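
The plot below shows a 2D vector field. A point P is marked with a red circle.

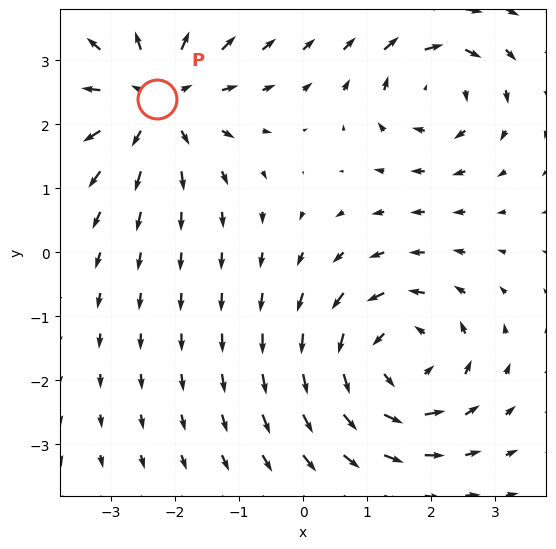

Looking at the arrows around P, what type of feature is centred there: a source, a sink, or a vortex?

source

At P (-2.3, 2.4) the arrows spread outward. Divergence about +5, curl ≈0 — positive divergence with near-zero curl is a source.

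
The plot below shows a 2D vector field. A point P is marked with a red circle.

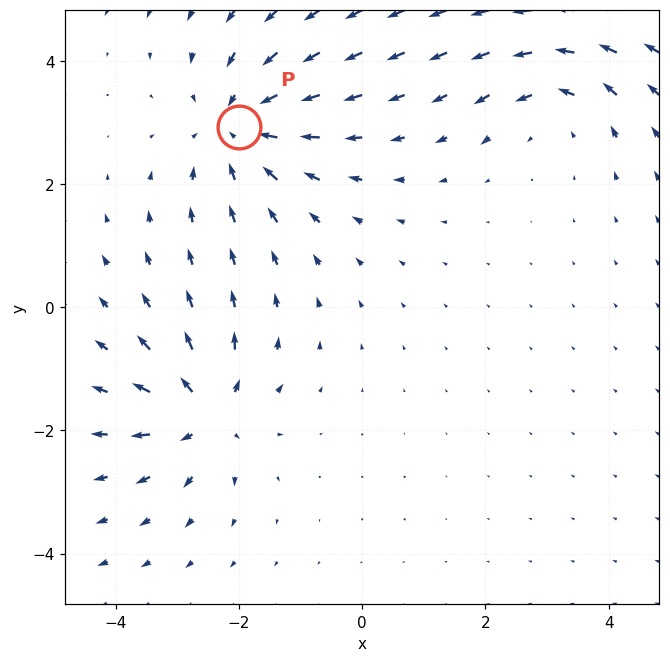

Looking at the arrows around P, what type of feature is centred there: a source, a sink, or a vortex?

sink

At P (-2.0, 2.9) the arrows converge inward. Divergence about -3, curl ≈0 — negative divergence with near-zero curl is a sink.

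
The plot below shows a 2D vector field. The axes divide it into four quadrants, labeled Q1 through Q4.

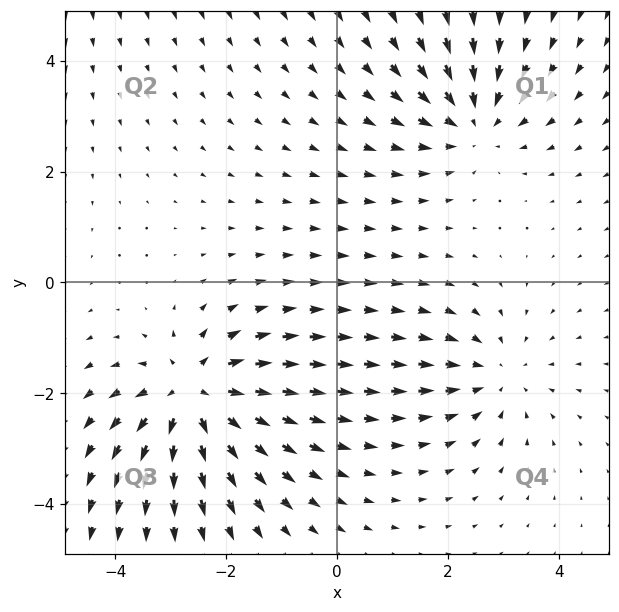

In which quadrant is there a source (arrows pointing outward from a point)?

Q3

The source sits at approximately (-2.6, -2.0), which lies in quadrant Q3. The divergence there is about +6, positive as expected for a source.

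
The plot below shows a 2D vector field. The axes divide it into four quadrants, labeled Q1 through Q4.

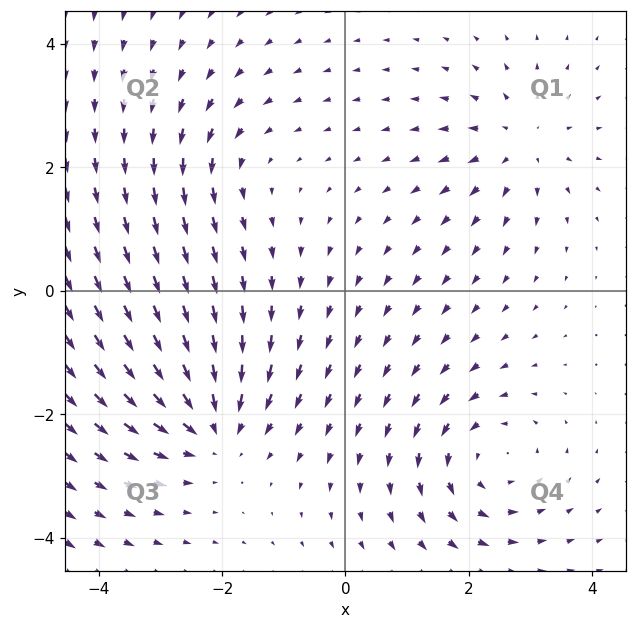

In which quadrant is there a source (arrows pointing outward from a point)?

The source sits at approximately (2.8, 2.4), which lies in quadrant Q1. The divergence there is about +4, positive as expected for a source.

Q1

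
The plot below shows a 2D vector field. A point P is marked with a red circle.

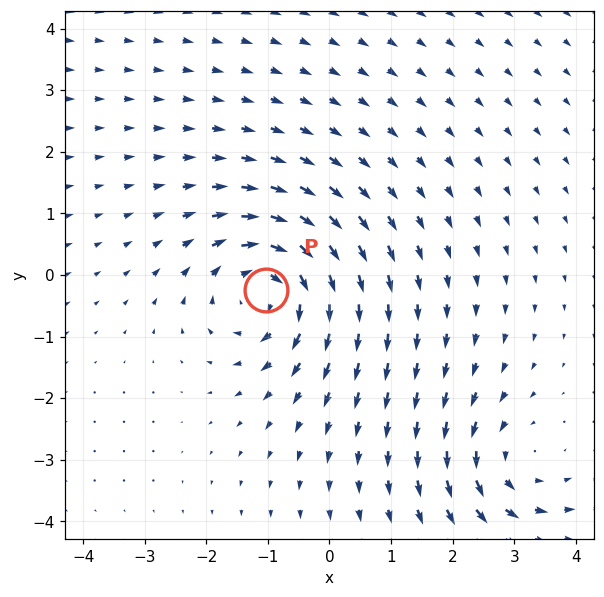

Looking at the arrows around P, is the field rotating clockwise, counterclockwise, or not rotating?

Near P at (-1.0, -0.2) the arrows circulate clockwise. The curl (z-component) there is about -5; negative curl means clockwise rotation.

clockwise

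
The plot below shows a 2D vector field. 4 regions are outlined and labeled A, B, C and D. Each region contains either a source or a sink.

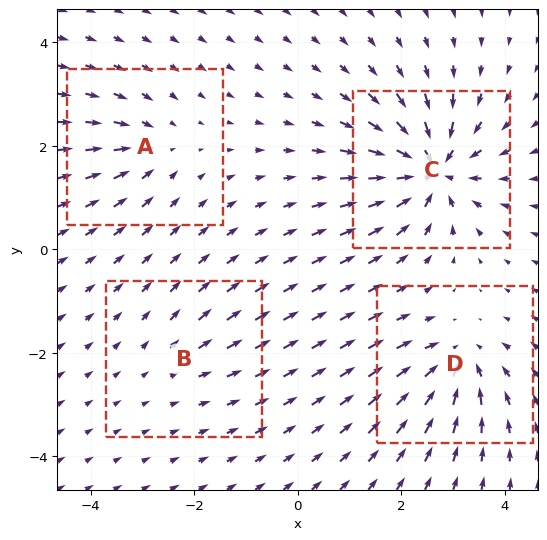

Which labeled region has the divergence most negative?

Divergence at each region's feature centre — A: about -4, B: about +2, C: about -9, D: about -6. Region C is most negative.

C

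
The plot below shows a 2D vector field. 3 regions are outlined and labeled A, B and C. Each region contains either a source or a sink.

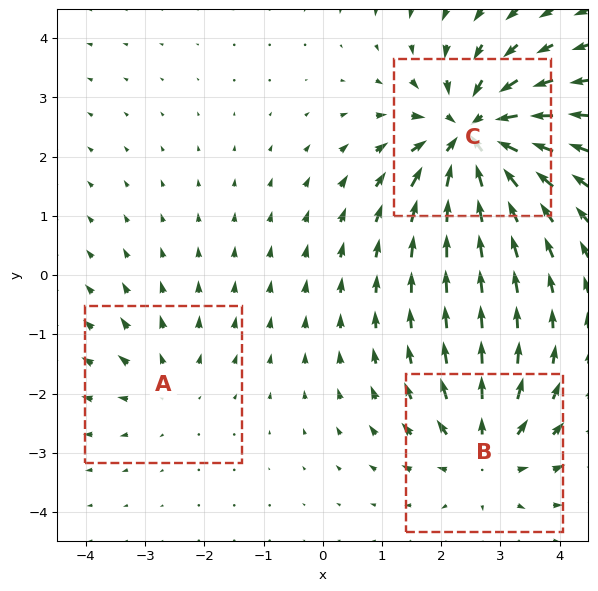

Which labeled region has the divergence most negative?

C

Divergence at each region's feature centre — A: about +2, B: about +3, C: about -6. Region C is most negative.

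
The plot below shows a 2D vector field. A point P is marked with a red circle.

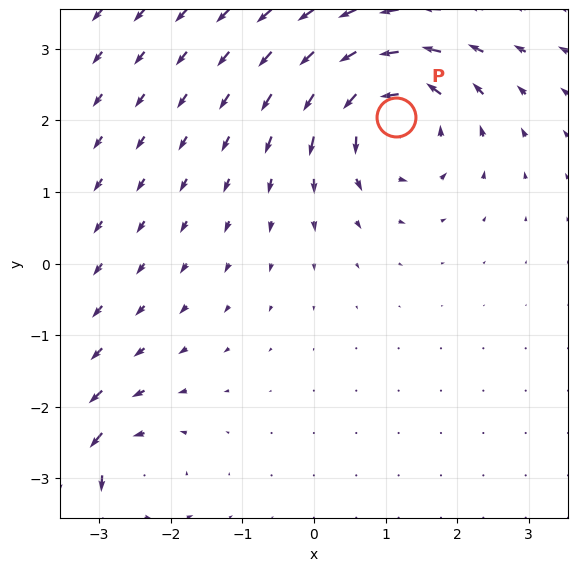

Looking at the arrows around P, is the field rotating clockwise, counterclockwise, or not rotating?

Near P at (1.1, 2.0) the arrows circulate counterclockwise. The curl (z-component) there is about +5; positive curl means counterclockwise rotation.

counterclockwise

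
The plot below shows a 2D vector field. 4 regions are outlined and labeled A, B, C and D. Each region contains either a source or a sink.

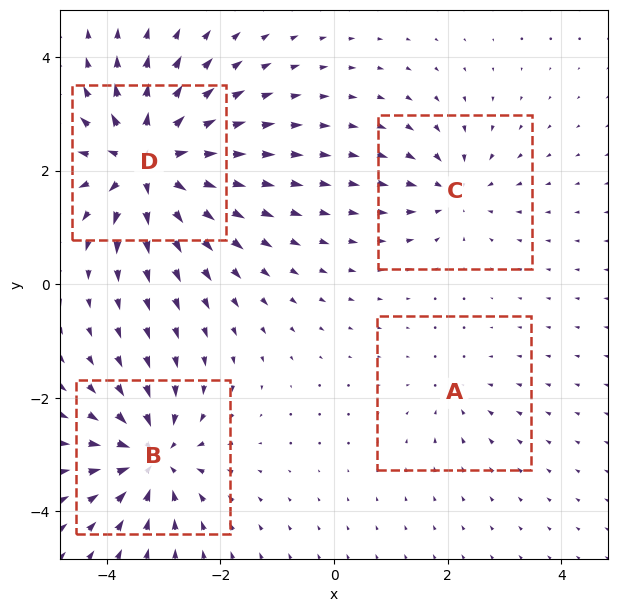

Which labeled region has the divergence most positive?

Divergence at each region's feature centre — A: about -2, B: about -6, C: about -4, D: about +8. Region D is most positive.

D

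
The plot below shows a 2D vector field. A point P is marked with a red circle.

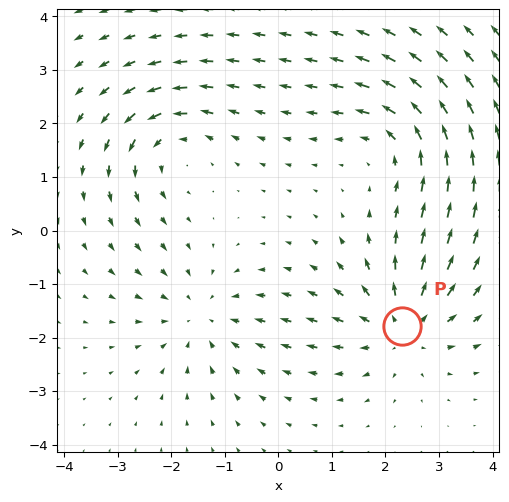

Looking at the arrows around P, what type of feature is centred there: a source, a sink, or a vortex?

source

At P (2.3, -1.8) the arrows spread outward. Divergence about +4, curl ≈0 — positive divergence with near-zero curl is a source.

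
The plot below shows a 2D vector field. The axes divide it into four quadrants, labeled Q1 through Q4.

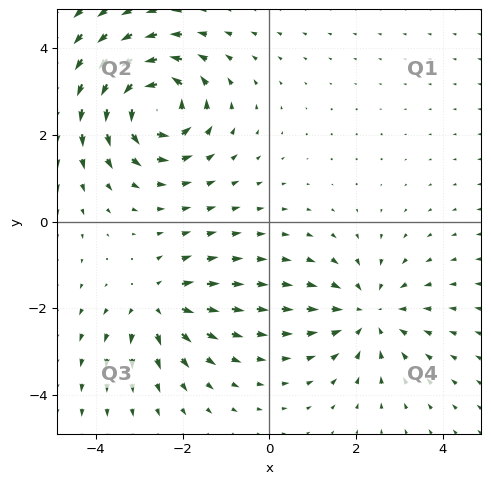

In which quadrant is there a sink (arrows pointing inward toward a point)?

Q4

The sink sits at approximately (2.3, -2.1), which lies in quadrant Q4. The divergence there is about -3, negative as expected for a sink.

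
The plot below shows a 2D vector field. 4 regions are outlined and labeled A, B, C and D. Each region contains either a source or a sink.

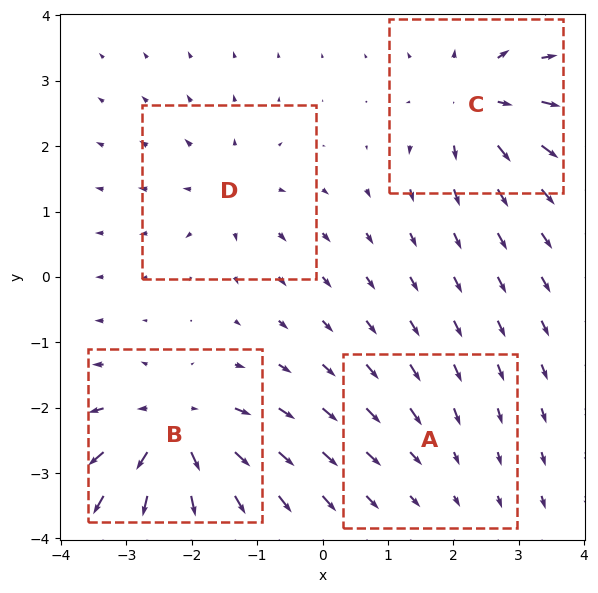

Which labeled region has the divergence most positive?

Divergence at each region's feature centre — A: about -2, B: about +7, C: about +6, D: about +4. Region B is most positive.

B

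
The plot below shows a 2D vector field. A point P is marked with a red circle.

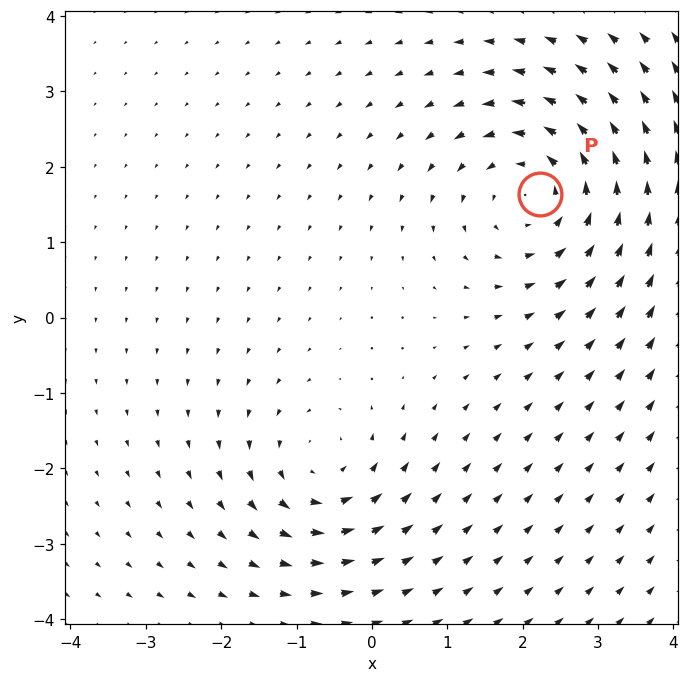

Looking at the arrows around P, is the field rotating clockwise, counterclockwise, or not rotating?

Near P at (2.2, 1.6) the arrows circulate counterclockwise. The curl (z-component) there is about +4; positive curl means counterclockwise rotation.

counterclockwise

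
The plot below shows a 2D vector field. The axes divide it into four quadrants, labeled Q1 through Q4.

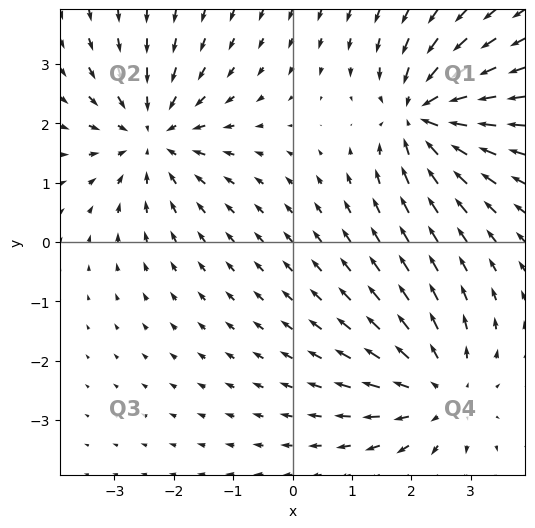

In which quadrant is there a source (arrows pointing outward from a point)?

The source sits at approximately (2.5, -2.6), which lies in quadrant Q4. The divergence there is about +3, positive as expected for a source.

Q4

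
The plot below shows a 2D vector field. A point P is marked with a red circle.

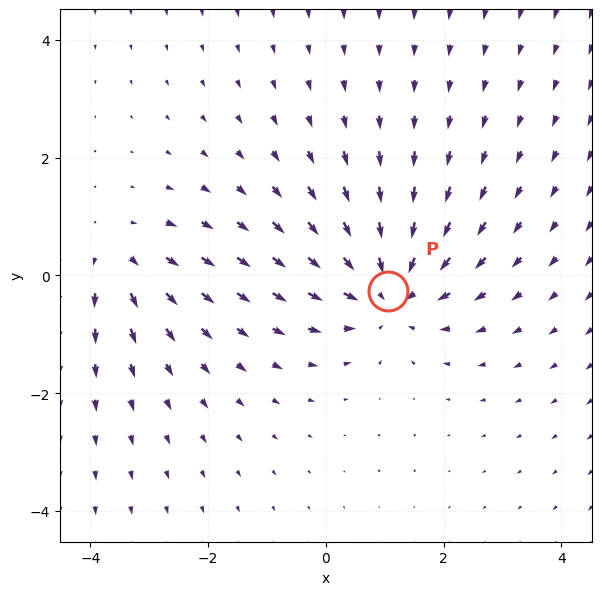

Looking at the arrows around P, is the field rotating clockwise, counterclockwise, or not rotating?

not rotating

Near P at (1.1, -0.3) the arrows show no circulation. The curl there is ≈0.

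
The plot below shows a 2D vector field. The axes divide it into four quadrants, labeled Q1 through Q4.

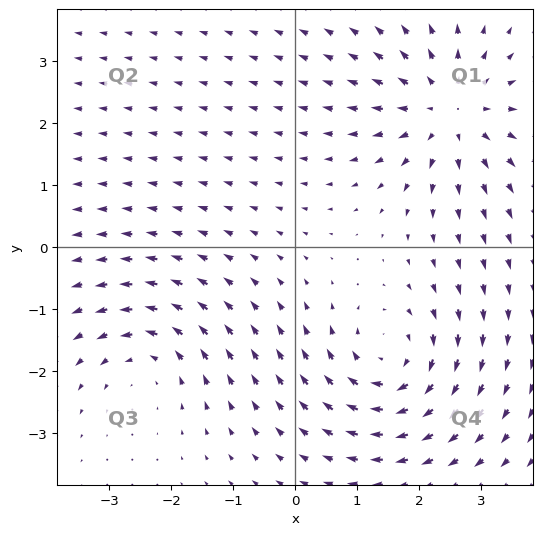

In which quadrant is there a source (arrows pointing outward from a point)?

Q1

The source sits at approximately (2.5, 2.2), which lies in quadrant Q1. The divergence there is about +4, positive as expected for a source.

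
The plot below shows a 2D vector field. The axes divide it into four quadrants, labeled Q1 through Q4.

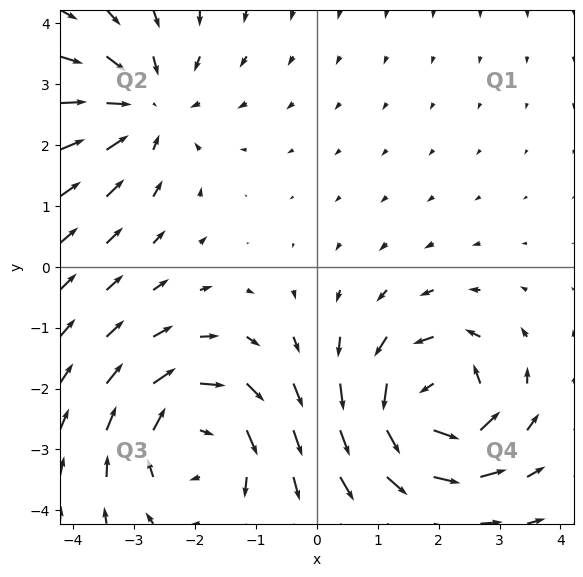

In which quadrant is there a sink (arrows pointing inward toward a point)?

Q2

The sink sits at approximately (-2.8, 2.6), which lies in quadrant Q2. The divergence there is about -3, negative as expected for a sink.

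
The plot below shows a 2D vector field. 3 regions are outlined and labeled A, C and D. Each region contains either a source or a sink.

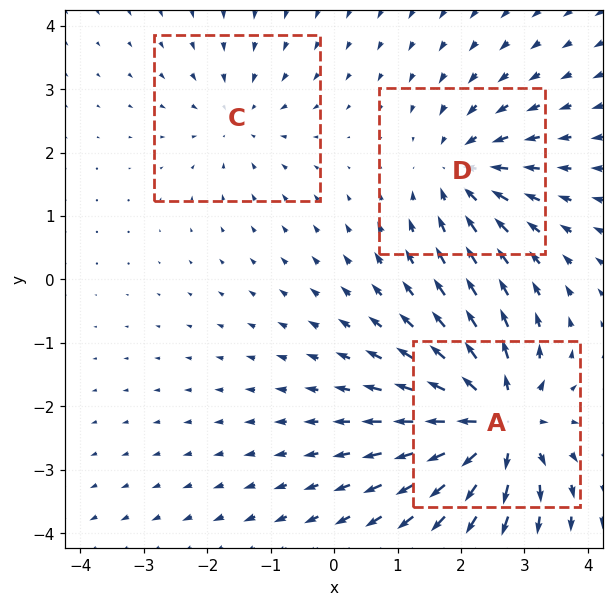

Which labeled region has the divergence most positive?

A

Divergence at each region's feature centre — A: about +6, C: about -2, D: about -4. Region A is most positive.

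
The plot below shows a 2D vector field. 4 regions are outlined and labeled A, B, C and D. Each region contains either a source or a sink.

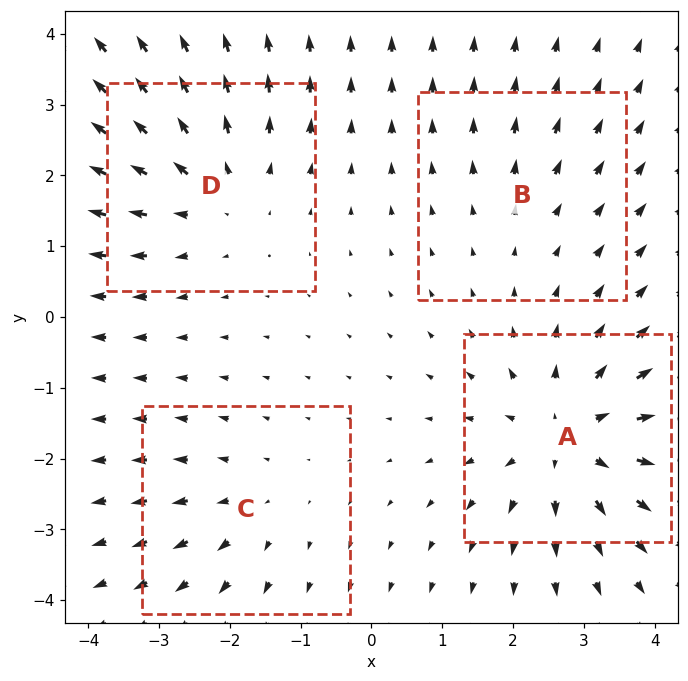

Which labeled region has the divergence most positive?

Divergence at each region's feature centre — A: about +6, B: about +2, C: about +3, D: about +4. Region A is most positive.

A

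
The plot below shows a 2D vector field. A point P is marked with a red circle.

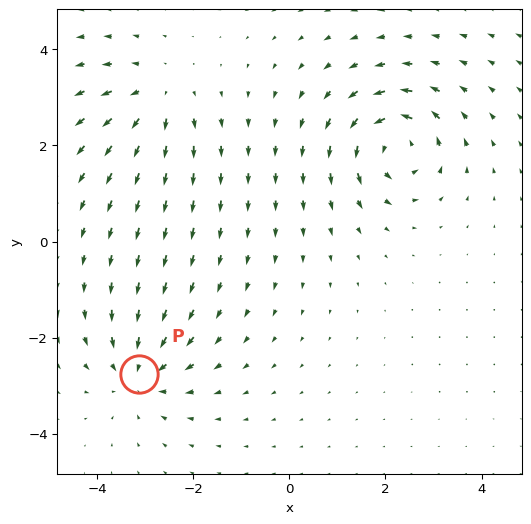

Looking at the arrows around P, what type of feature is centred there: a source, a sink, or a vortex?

At P (-3.1, -2.8) the arrows converge inward. Divergence about -4, curl ≈0 — negative divergence with near-zero curl is a sink.

sink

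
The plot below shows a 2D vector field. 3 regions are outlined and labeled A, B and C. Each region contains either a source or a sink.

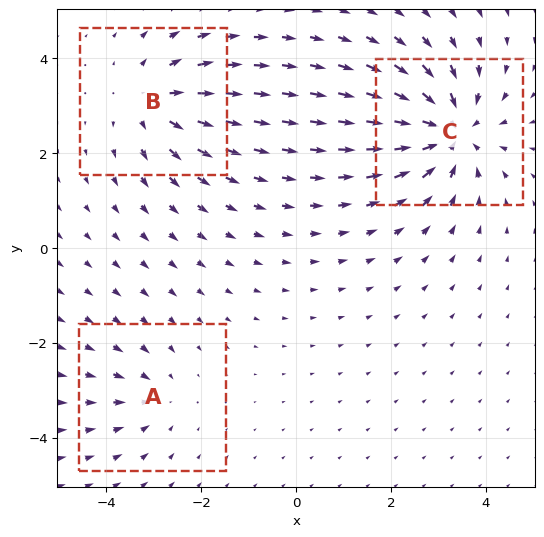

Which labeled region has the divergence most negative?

Divergence at each region's feature centre — A: about -2, B: about +3, C: about -5. Region C is most negative.

C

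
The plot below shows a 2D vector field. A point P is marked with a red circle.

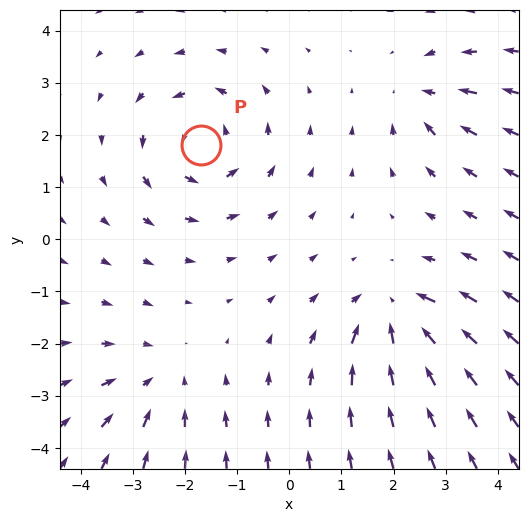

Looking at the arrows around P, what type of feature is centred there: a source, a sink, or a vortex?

vortex

At P (-1.7, 1.8) the arrows circulate counterclockwise. Divergence ≈0, curl about +5 — near-zero divergence with nonzero curl is a vortex.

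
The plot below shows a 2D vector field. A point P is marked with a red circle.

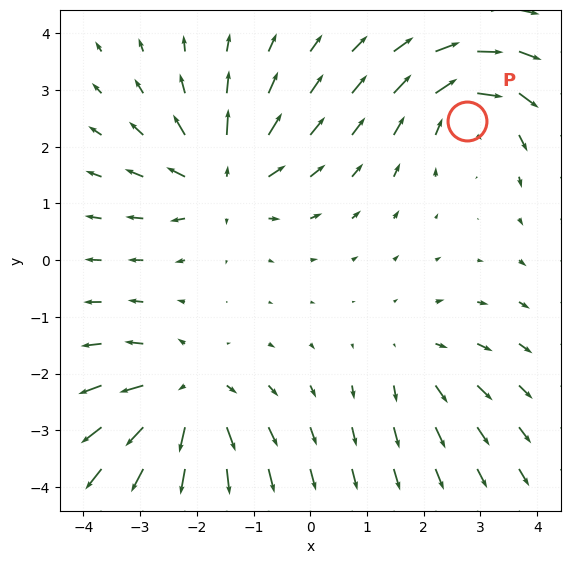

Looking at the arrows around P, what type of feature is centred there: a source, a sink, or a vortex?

At P (2.8, 2.5) the arrows circulate clockwise. Divergence ≈0, curl about -5 — near-zero divergence with nonzero curl is a vortex.

vortex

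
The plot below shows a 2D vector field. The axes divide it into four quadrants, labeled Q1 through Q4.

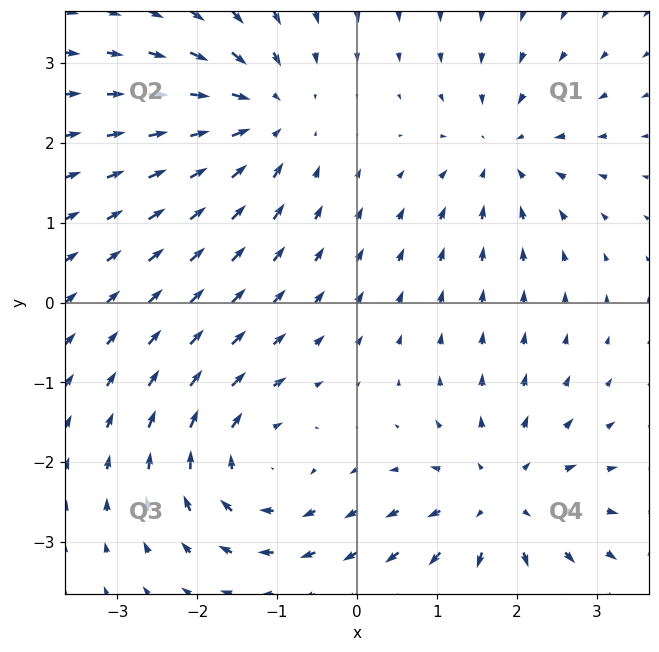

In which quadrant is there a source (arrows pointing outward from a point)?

The source sits at approximately (1.8, -2.5), which lies in quadrant Q4. The divergence there is about +5, positive as expected for a source.

Q4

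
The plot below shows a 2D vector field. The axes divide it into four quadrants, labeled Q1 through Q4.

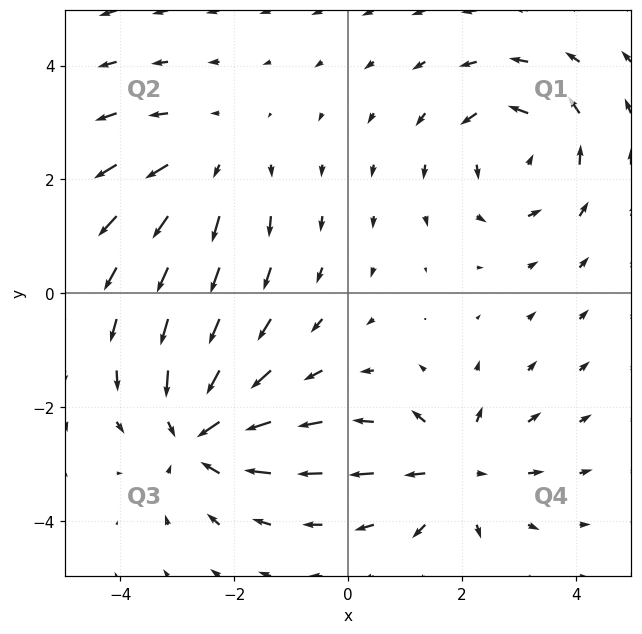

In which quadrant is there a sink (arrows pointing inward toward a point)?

Q3

The sink sits at approximately (-2.6, -2.5), which lies in quadrant Q3. The divergence there is about -5, negative as expected for a sink.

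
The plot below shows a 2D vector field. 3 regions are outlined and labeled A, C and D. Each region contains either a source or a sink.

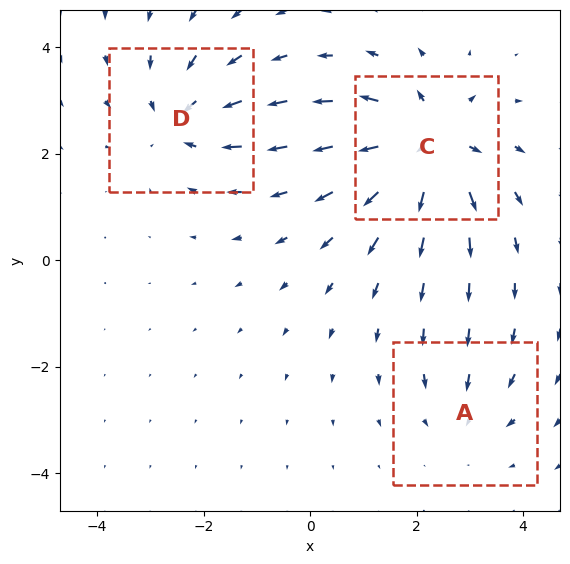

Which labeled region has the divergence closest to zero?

A

Divergence at each region's feature centre — A: about -2, C: about +5, D: about -3. Region A is closest to zero.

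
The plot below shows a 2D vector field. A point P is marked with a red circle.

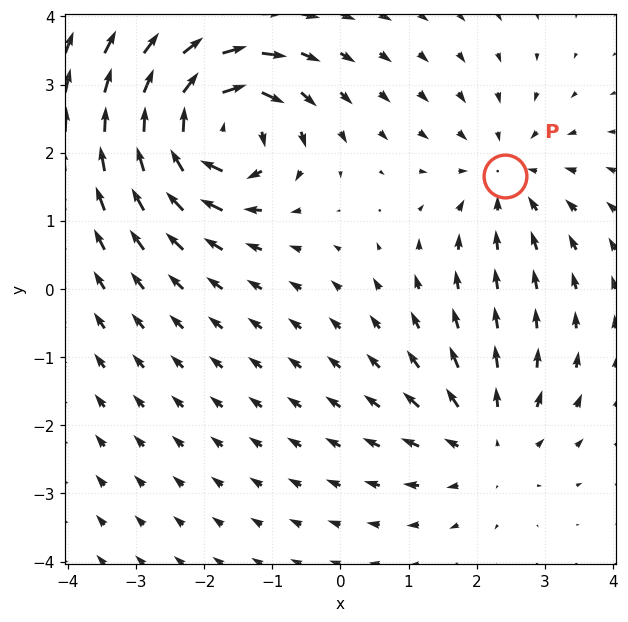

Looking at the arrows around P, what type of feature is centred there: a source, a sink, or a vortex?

At P (2.4, 1.7) the arrows converge inward. Divergence about -3, curl ≈0 — negative divergence with near-zero curl is a sink.

sink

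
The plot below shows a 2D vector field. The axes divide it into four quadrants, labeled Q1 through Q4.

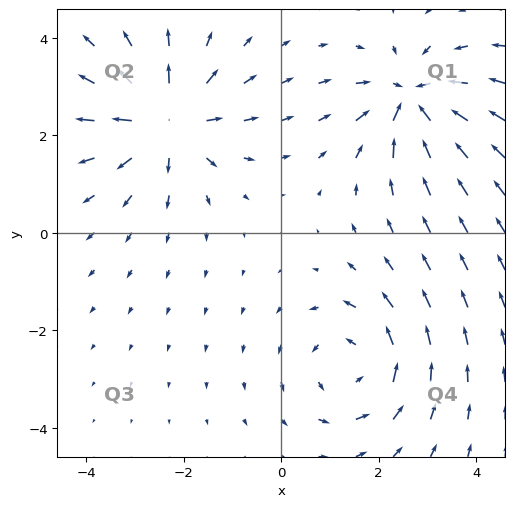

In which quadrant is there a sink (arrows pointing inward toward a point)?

Q1

The sink sits at approximately (2.7, 2.7), which lies in quadrant Q1. The divergence there is about -5, negative as expected for a sink.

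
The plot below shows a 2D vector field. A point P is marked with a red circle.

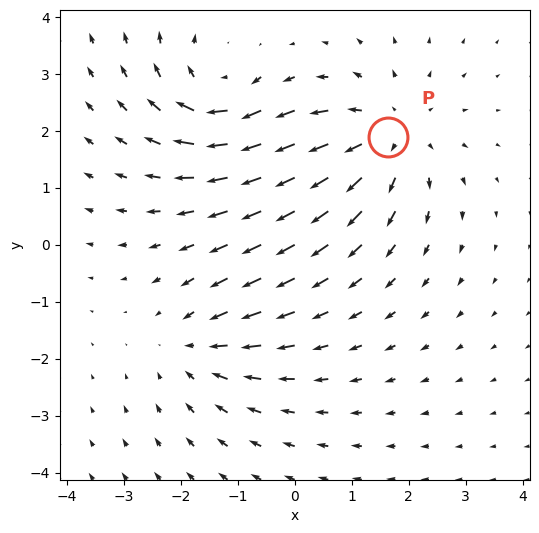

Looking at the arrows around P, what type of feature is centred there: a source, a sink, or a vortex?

At P (1.6, 1.9) the arrows spread outward. Divergence about +3, curl ≈0 — positive divergence with near-zero curl is a source.

source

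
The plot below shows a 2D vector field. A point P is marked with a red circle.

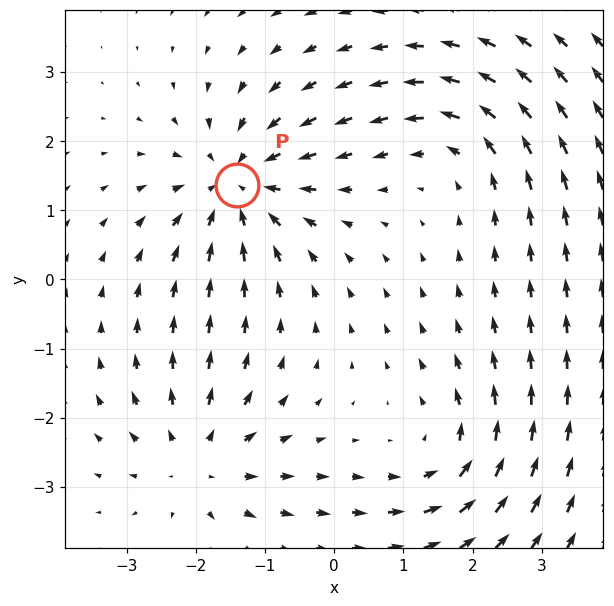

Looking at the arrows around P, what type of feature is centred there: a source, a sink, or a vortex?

sink

At P (-1.4, 1.4) the arrows converge inward. Divergence about -5, curl ≈0 — negative divergence with near-zero curl is a sink.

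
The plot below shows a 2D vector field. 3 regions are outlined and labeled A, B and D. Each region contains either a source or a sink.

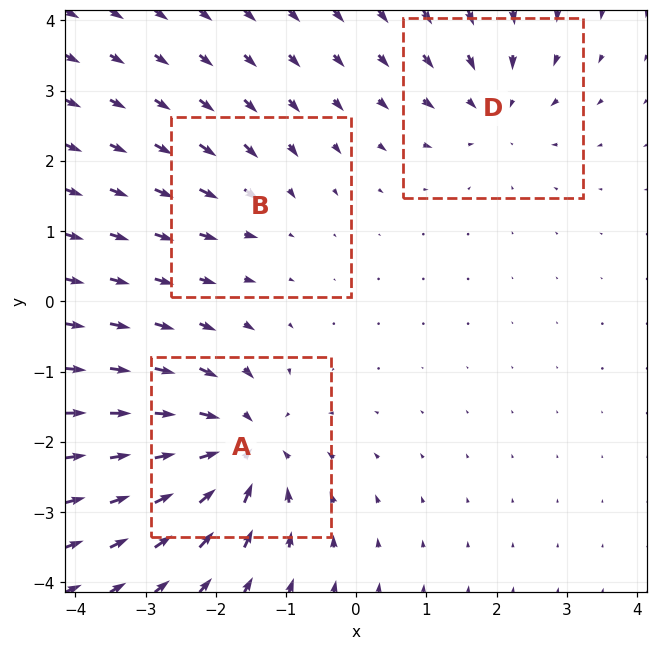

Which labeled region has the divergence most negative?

Divergence at each region's feature centre — A: about -6, B: about -2, D: about -3. Region A is most negative.

A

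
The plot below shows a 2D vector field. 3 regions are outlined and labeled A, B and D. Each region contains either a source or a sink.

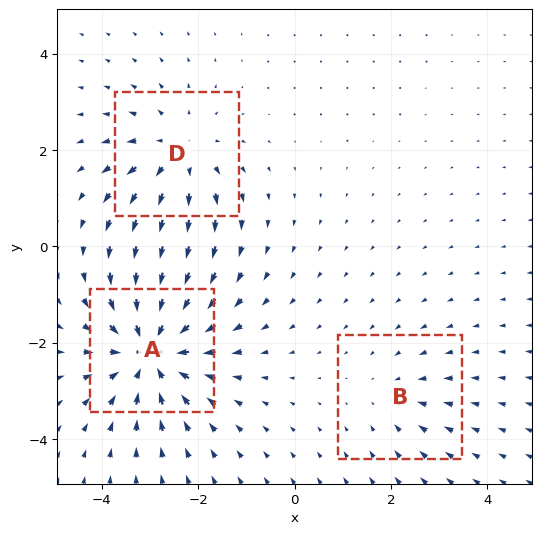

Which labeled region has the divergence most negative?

Divergence at each region's feature centre — A: about -5, B: about -2, D: about +3. Region A is most negative.

A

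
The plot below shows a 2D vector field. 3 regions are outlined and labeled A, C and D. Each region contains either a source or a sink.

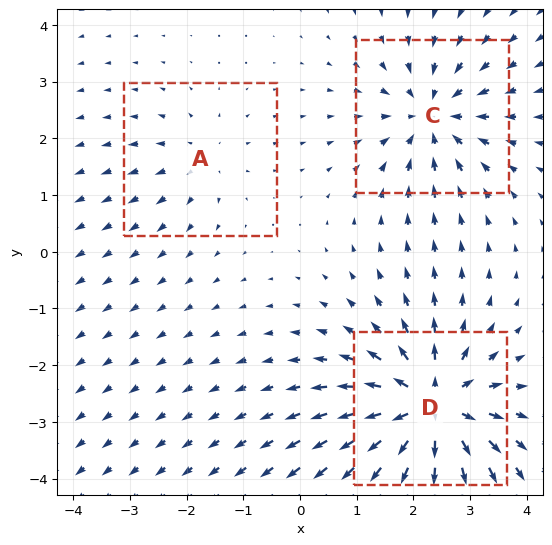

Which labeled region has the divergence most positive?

Divergence at each region's feature centre — A: about +2, C: about -4, D: about +6. Region D is most positive.

D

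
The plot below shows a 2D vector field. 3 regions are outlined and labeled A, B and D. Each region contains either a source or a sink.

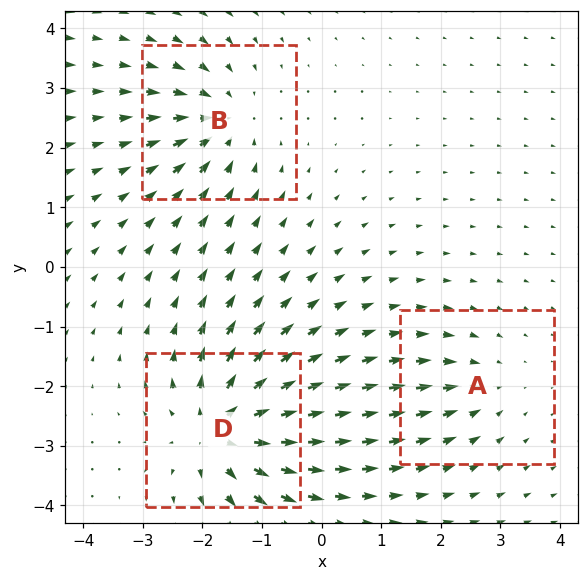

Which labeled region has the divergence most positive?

D

Divergence at each region's feature centre — A: about -2, B: about -4, D: about +6. Region D is most positive.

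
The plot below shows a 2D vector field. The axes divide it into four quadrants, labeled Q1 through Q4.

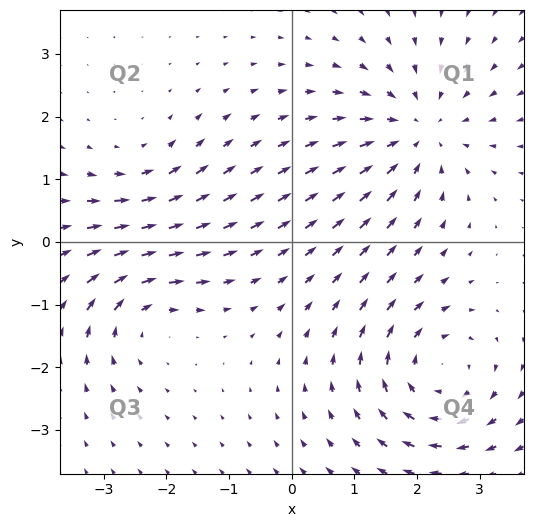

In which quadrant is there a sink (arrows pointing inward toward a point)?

The sink sits at approximately (2.0, 1.8), which lies in quadrant Q1. The divergence there is about -4, negative as expected for a sink.

Q1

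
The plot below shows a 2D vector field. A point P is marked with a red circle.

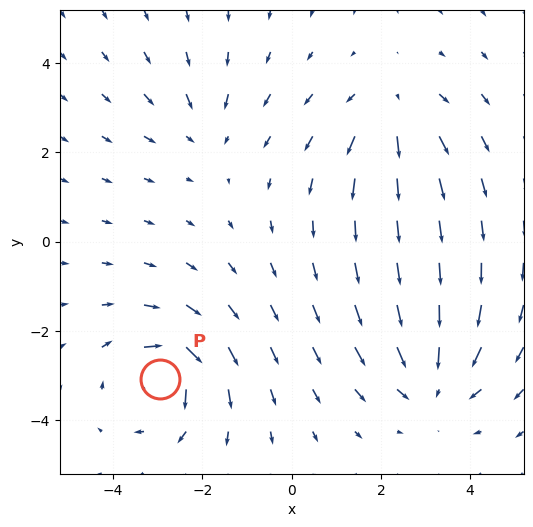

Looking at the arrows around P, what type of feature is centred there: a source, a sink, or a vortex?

At P (-2.9, -3.1) the arrows circulate clockwise. Divergence ≈0, curl about -6 — near-zero divergence with nonzero curl is a vortex.

vortex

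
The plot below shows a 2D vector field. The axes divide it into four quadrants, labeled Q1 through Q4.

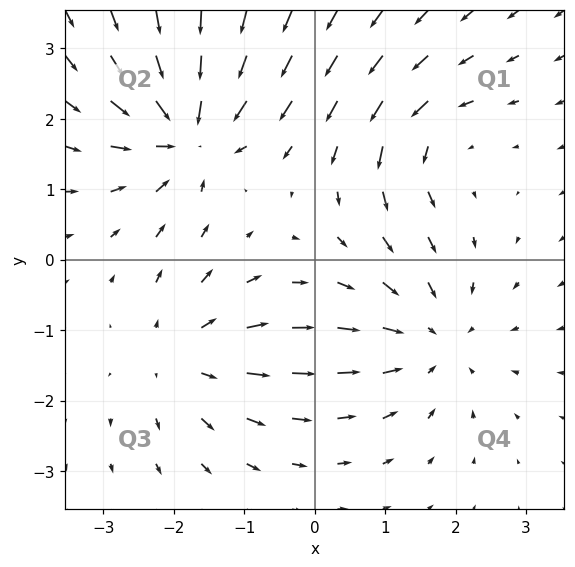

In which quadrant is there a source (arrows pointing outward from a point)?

The source sits at approximately (-1.8, -1.4), which lies in quadrant Q3. The divergence there is about +4, positive as expected for a source.

Q3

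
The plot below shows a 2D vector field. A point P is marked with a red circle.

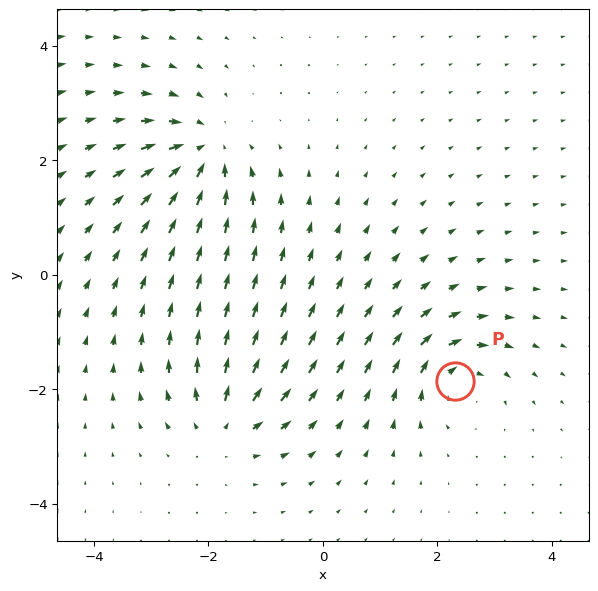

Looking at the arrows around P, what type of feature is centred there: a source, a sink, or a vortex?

At P (2.3, -1.9) the arrows circulate clockwise. Divergence ≈0, curl about -5 — near-zero divergence with nonzero curl is a vortex.

vortex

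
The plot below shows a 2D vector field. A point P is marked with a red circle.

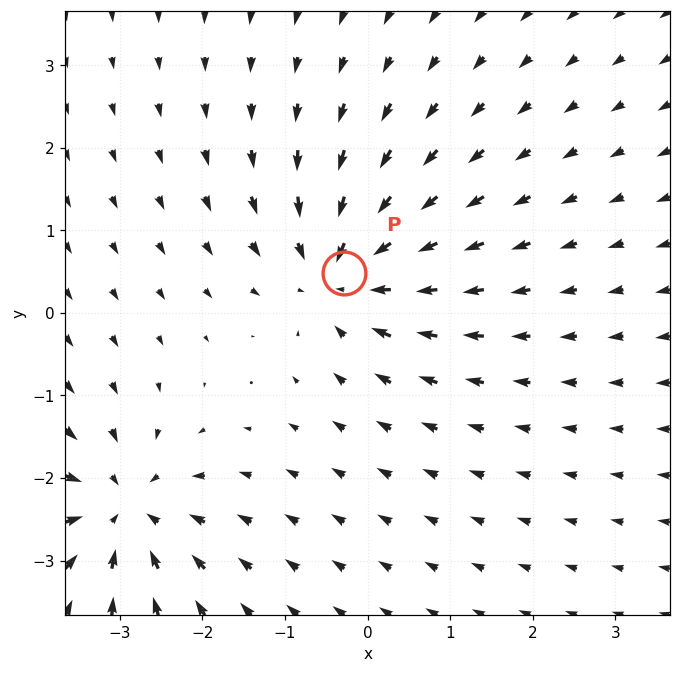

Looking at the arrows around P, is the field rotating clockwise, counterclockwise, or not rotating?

not rotating

Near P at (-0.3, 0.5) the arrows show no circulation. The curl there is ≈0.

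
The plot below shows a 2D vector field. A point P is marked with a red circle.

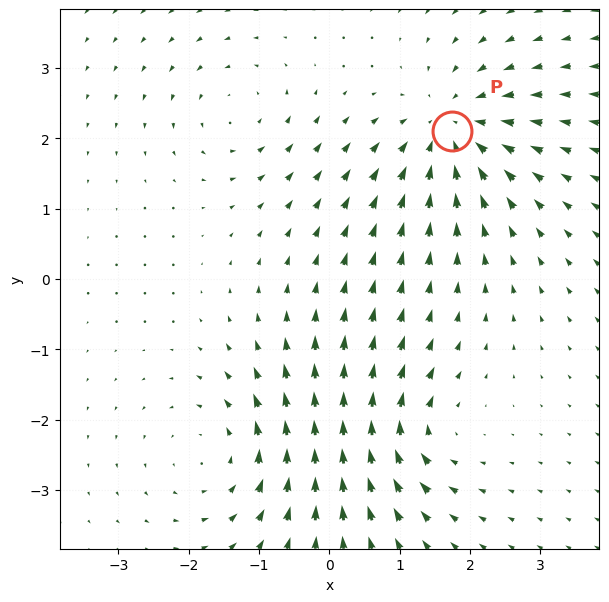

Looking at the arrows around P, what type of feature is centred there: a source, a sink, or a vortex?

At P (1.7, 2.1) the arrows converge inward. Divergence about -5, curl ≈0 — negative divergence with near-zero curl is a sink.

sink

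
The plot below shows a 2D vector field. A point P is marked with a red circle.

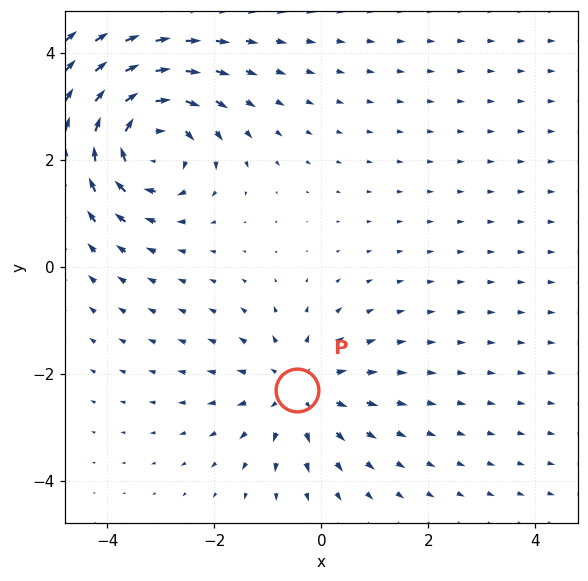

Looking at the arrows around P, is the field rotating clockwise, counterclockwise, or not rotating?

not rotating

Near P at (-0.5, -2.3) the arrows show no circulation. The curl there is ≈0.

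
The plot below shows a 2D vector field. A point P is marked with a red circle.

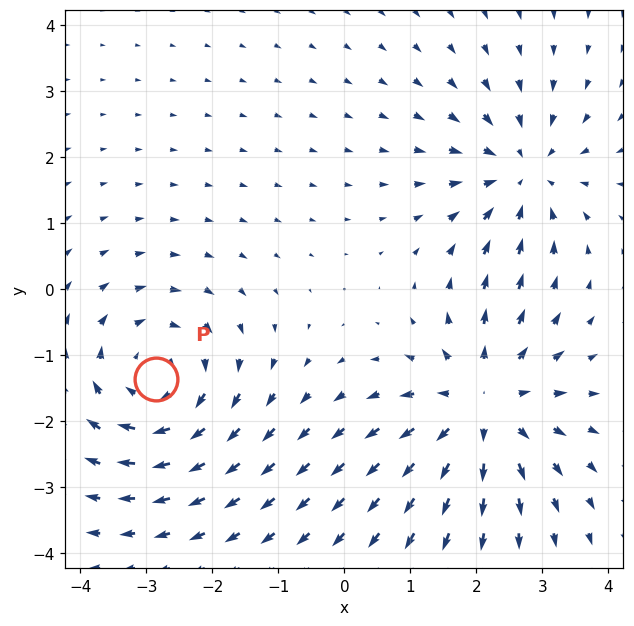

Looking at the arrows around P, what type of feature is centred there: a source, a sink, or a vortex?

At P (-2.8, -1.4) the arrows circulate clockwise. Divergence ≈0, curl about -4 — near-zero divergence with nonzero curl is a vortex.

vortex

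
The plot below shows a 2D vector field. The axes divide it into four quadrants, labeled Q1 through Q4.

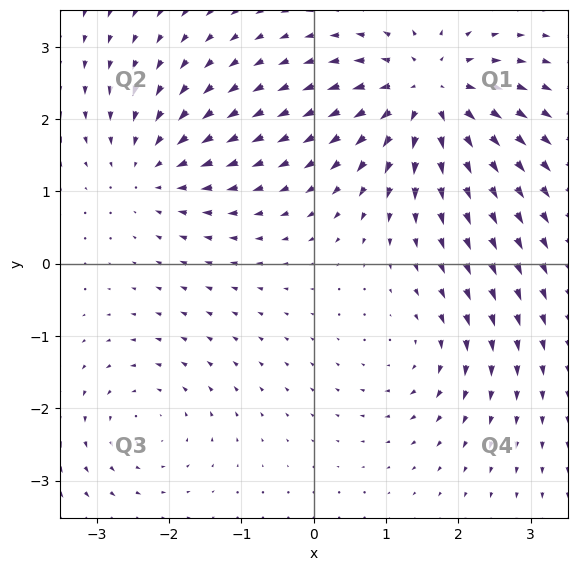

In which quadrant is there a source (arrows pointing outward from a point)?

The source sits at approximately (1.6, 2.4), which lies in quadrant Q1. The divergence there is about +6, positive as expected for a source.

Q1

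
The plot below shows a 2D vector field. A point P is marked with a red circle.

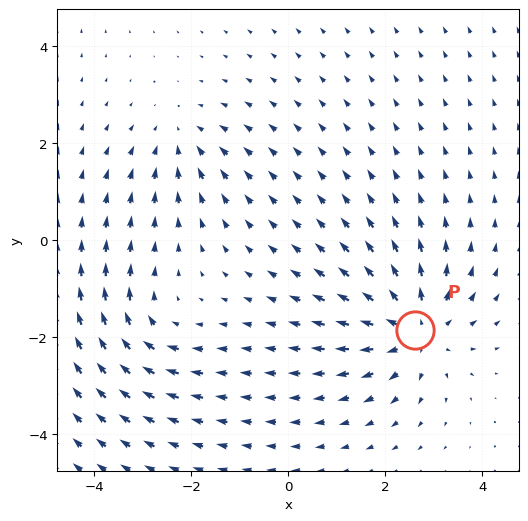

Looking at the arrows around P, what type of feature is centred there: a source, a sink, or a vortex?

source

At P (2.6, -1.9) the arrows spread outward. Divergence about +5, curl ≈0 — positive divergence with near-zero curl is a source.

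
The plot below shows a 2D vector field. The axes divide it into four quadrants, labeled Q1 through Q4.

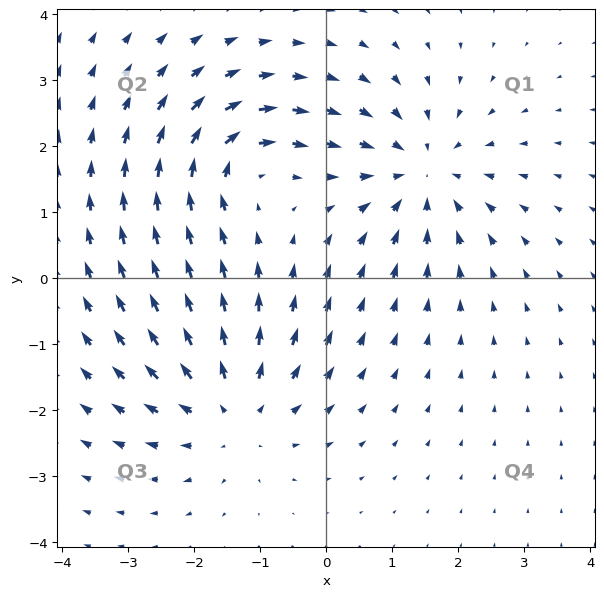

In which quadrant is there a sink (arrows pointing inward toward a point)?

The sink sits at approximately (1.5, 1.6), which lies in quadrant Q1. The divergence there is about -5, negative as expected for a sink.

Q1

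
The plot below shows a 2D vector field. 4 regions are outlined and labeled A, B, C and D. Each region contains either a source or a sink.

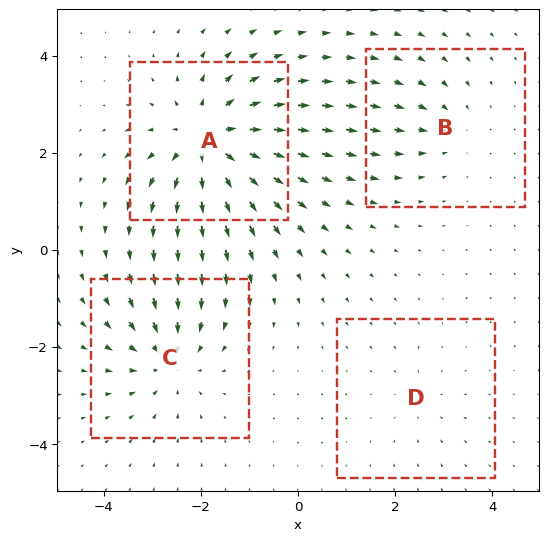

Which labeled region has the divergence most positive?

Divergence at each region's feature centre — A: about +7, B: about -3, C: about -5, D: about -2. Region A is most positive.

A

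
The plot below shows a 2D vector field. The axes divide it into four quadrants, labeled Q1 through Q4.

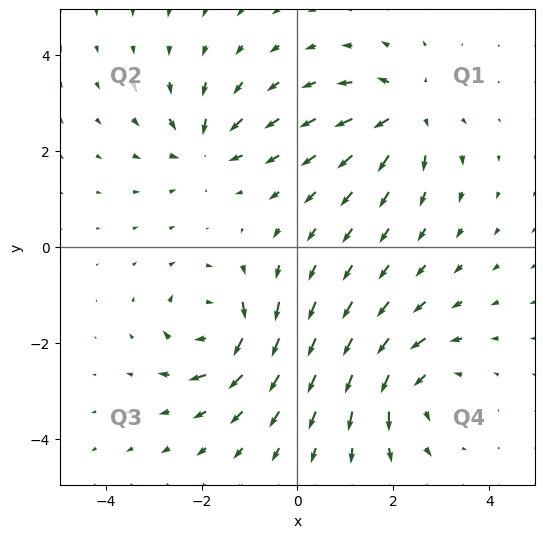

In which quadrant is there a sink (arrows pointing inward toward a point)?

Q2

The sink sits at approximately (-1.9, 2.1), which lies in quadrant Q2. The divergence there is about -4, negative as expected for a sink.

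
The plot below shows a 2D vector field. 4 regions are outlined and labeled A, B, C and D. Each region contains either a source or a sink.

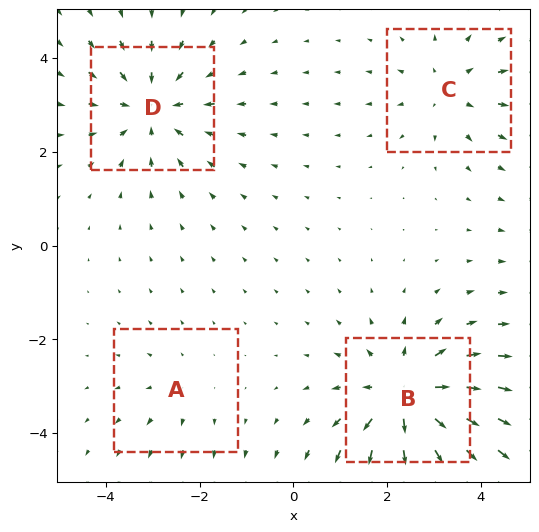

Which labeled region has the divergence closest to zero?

A

Divergence at each region's feature centre — A: about +2, B: about +6, C: about +3, D: about -5. Region A is closest to zero.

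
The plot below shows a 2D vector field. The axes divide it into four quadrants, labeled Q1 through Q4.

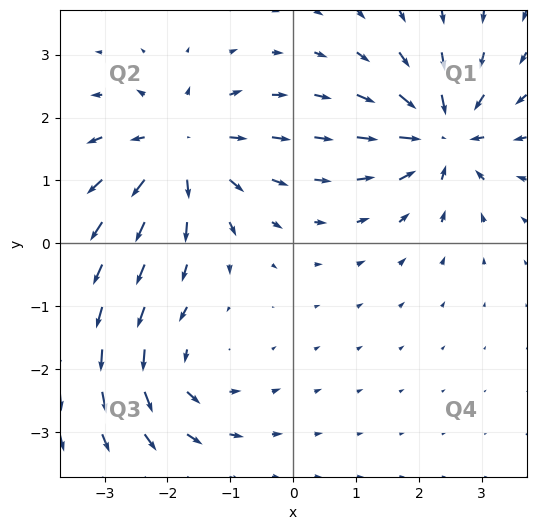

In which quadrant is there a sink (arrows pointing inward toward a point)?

Q1

The sink sits at approximately (2.4, 1.7), which lies in quadrant Q1. The divergence there is about -7, negative as expected for a sink.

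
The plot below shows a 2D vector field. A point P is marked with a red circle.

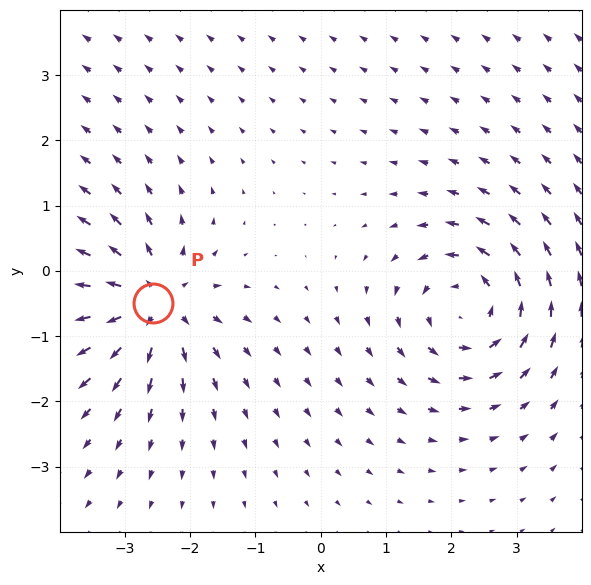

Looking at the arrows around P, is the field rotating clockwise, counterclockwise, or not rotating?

not rotating

Near P at (-2.6, -0.5) the arrows show no circulation. The curl there is ≈0.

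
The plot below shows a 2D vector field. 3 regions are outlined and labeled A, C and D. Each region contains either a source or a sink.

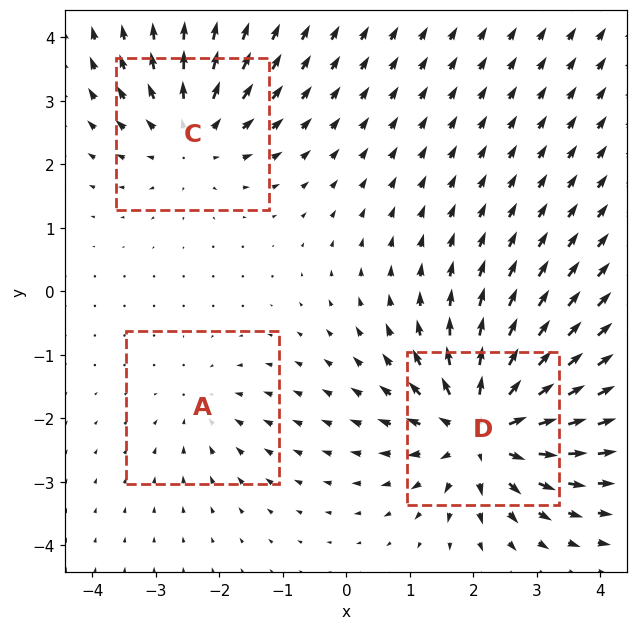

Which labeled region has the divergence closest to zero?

A

Divergence at each region's feature centre — A: about -2, C: about +4, D: about +6. Region A is closest to zero.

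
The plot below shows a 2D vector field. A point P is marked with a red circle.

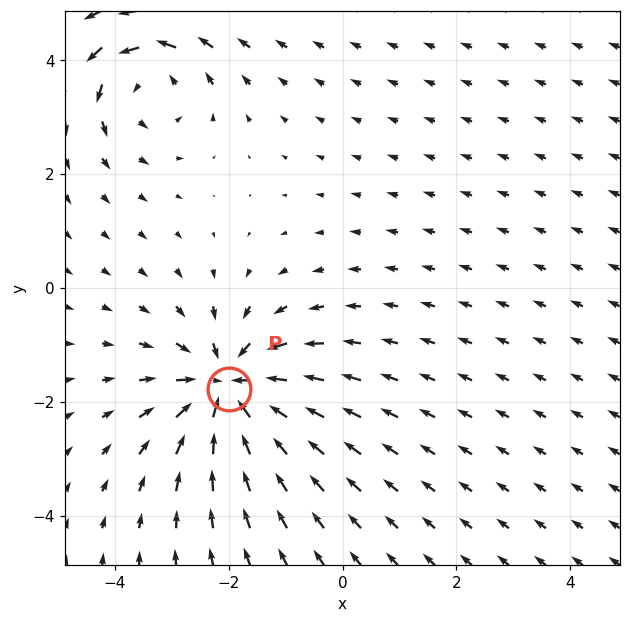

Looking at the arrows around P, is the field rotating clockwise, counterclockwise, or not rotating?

not rotating

Near P at (-2.0, -1.8) the arrows show no circulation. The curl there is ≈0.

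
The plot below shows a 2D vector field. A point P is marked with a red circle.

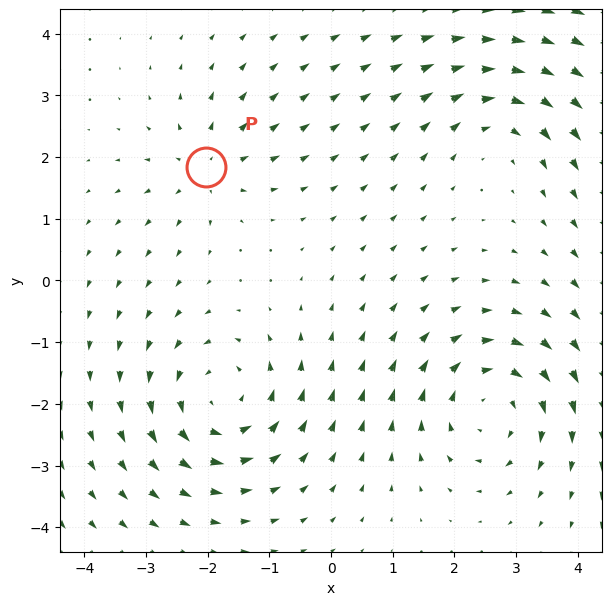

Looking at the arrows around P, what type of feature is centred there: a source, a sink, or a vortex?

source

At P (-2.0, 1.8) the arrows spread outward. Divergence about +3, curl ≈0 — positive divergence with near-zero curl is a source.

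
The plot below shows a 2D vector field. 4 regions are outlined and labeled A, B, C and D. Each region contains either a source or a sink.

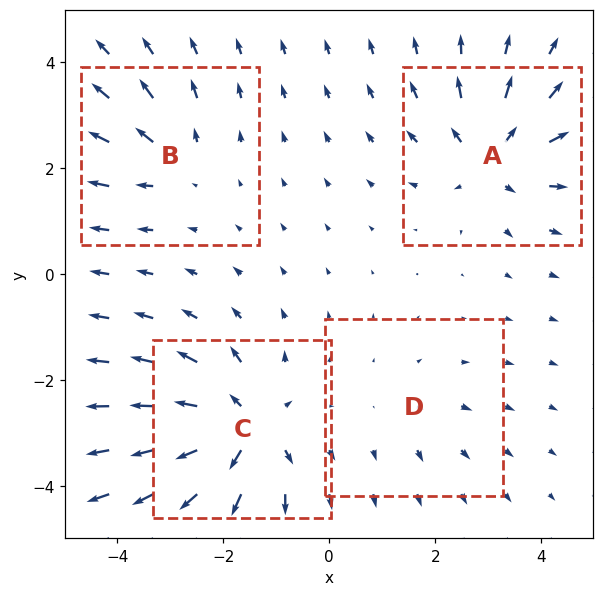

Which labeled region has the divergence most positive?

Divergence at each region's feature centre — A: about +6, B: about +4, C: about +7, D: about +2. Region C is most positive.

C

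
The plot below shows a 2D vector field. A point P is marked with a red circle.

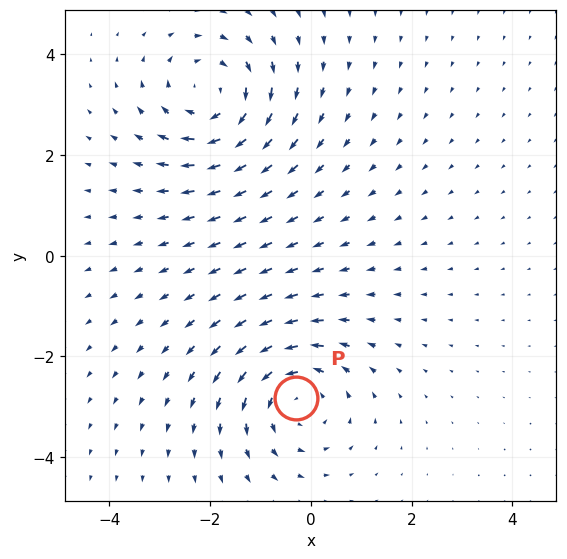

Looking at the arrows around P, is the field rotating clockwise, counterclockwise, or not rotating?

Near P at (-0.3, -2.8) the arrows circulate counterclockwise. The curl (z-component) there is about +4; positive curl means counterclockwise rotation.

counterclockwise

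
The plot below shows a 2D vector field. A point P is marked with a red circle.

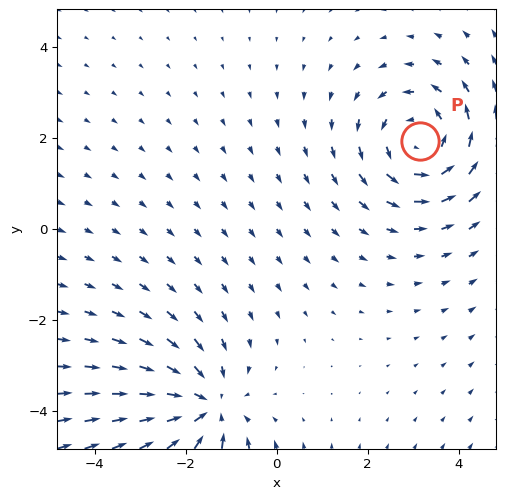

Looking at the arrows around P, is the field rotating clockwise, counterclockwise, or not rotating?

Near P at (3.1, 1.9) the arrows circulate counterclockwise. The curl (z-component) there is about +3; positive curl means counterclockwise rotation.

counterclockwise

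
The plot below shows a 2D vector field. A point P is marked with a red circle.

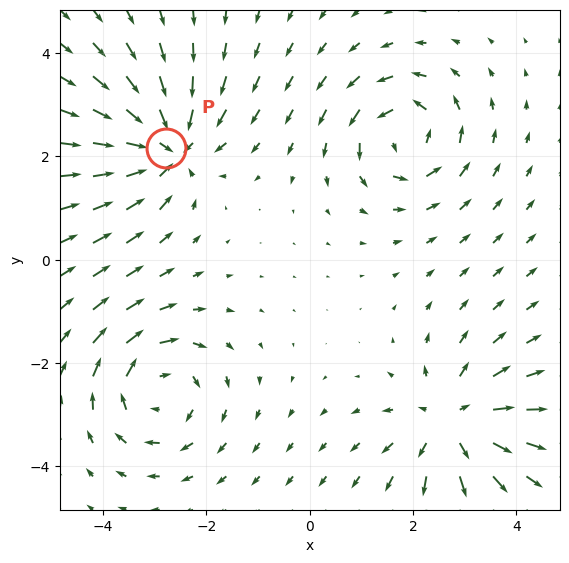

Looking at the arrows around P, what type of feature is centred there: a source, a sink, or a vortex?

At P (-2.8, 2.2) the arrows converge inward. Divergence about -5, curl ≈0 — negative divergence with near-zero curl is a sink.

sink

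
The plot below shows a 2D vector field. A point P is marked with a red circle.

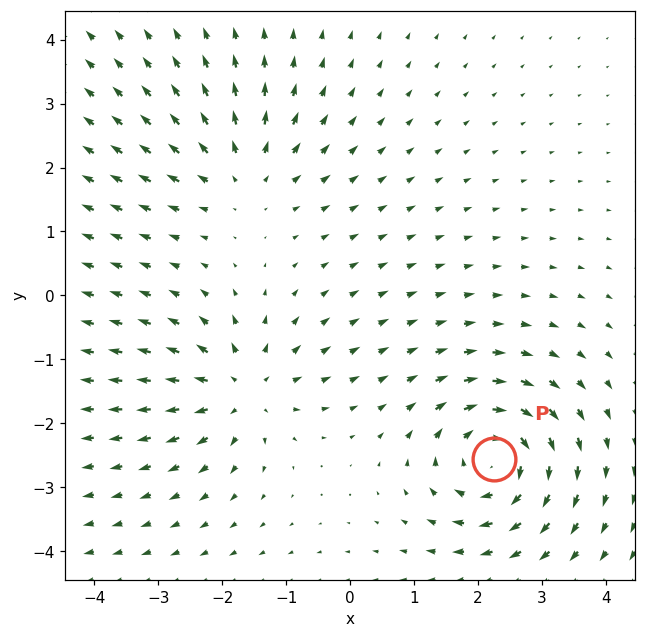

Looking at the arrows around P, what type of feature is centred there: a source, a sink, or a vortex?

vortex

At P (2.2, -2.6) the arrows circulate clockwise. Divergence ≈0, curl about -7 — near-zero divergence with nonzero curl is a vortex.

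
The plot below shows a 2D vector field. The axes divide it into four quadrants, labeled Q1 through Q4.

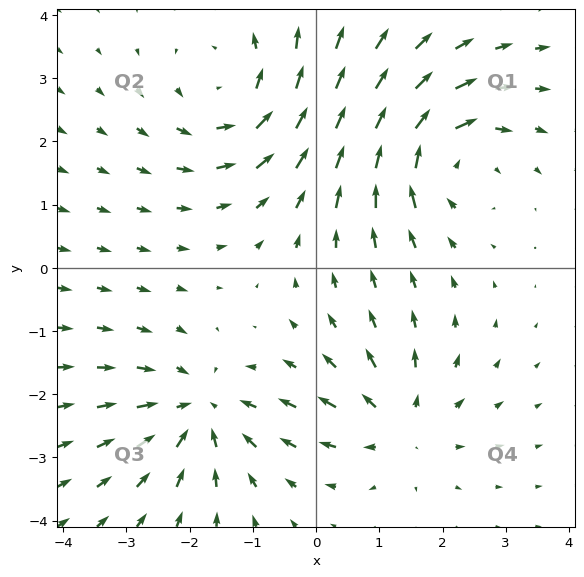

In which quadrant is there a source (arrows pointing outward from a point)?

Q4

The source sits at approximately (1.3, -2.5), which lies in quadrant Q4. The divergence there is about +4, positive as expected for a source.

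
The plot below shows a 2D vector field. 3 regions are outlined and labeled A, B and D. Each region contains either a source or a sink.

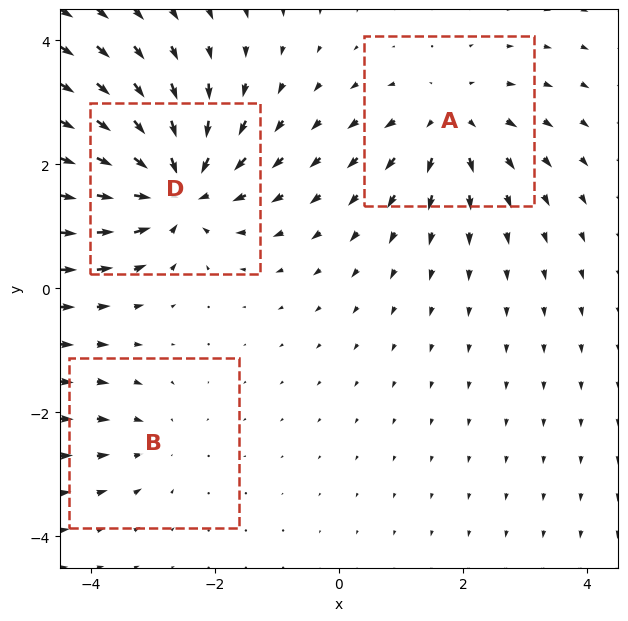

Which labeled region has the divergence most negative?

D

Divergence at each region's feature centre — A: about +4, B: about -2, D: about -6. Region D is most negative.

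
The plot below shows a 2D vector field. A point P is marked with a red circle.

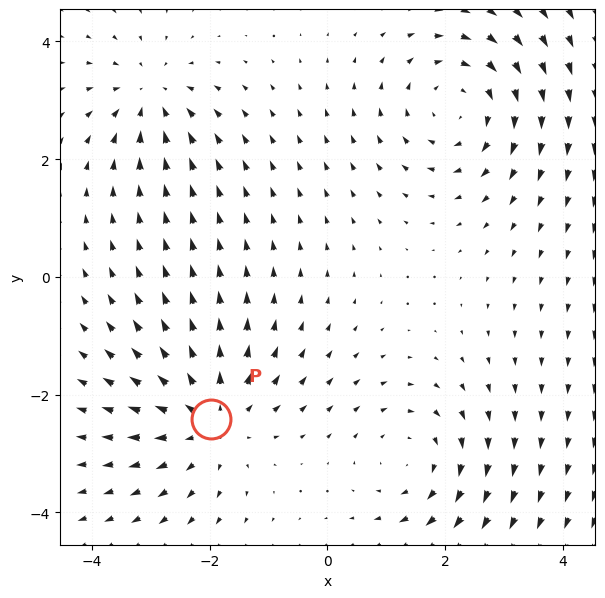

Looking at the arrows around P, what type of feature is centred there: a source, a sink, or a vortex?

At P (-2.0, -2.4) the arrows spread outward. Divergence about +4, curl ≈0 — positive divergence with near-zero curl is a source.

source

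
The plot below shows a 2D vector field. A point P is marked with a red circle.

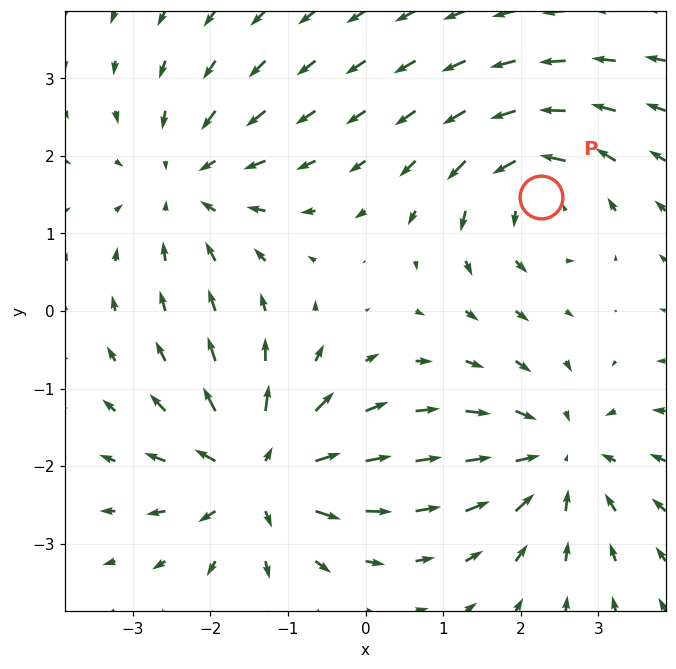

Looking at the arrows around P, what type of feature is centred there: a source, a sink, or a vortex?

At P (2.3, 1.5) the arrows circulate counterclockwise. Divergence ≈0, curl about +5 — near-zero divergence with nonzero curl is a vortex.

vortex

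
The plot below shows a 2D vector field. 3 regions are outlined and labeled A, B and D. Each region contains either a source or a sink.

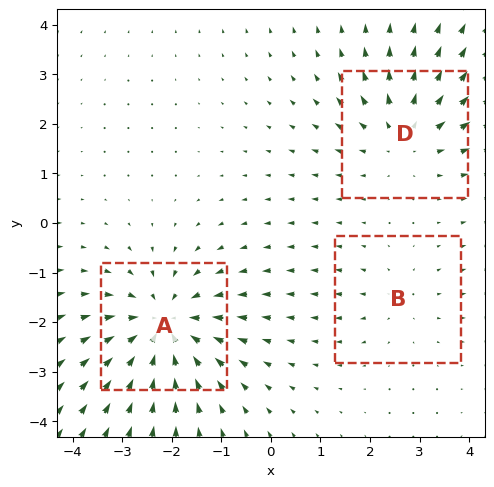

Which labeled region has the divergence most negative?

A

Divergence at each region's feature centre — A: about -4, B: about +2, D: about +3. Region A is most negative.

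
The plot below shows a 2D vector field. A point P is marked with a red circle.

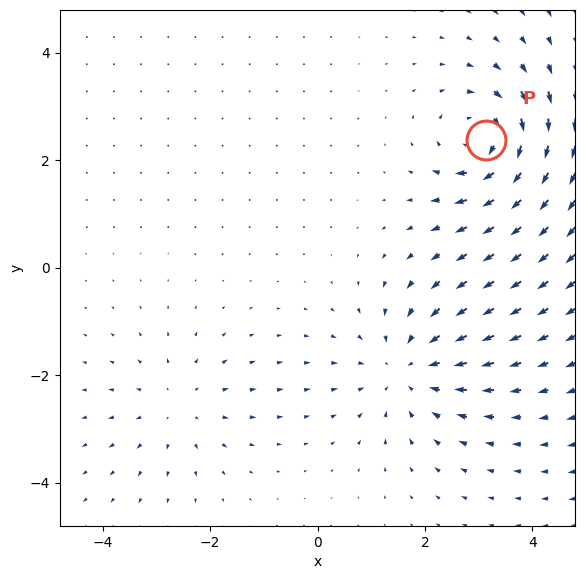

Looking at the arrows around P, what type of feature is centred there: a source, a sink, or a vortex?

vortex

At P (3.1, 2.4) the arrows circulate clockwise. Divergence ≈0, curl about -6 — near-zero divergence with nonzero curl is a vortex.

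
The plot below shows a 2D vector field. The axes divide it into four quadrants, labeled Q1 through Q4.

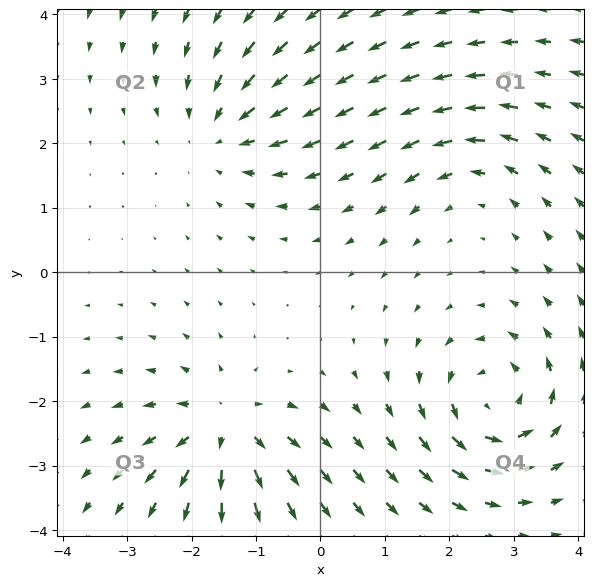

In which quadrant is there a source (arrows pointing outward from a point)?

The source sits at approximately (-1.5, -2.4), which lies in quadrant Q3. The divergence there is about +5, positive as expected for a source.

Q3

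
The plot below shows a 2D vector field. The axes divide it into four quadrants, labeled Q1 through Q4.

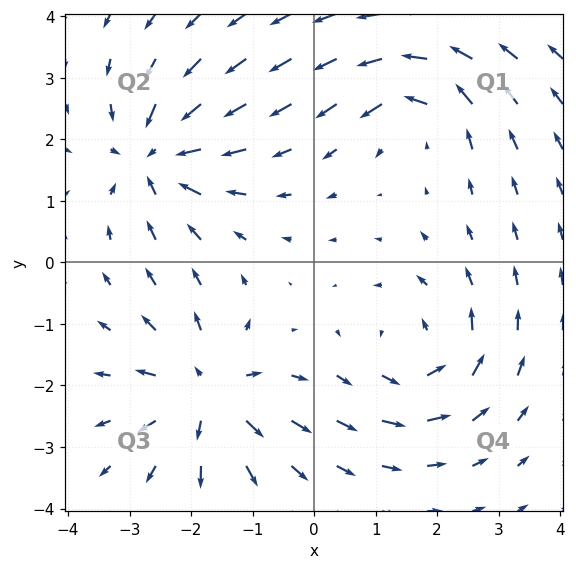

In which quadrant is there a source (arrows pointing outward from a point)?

The source sits at approximately (-1.7, -2.1), which lies in quadrant Q3. The divergence there is about +6, positive as expected for a source.

Q3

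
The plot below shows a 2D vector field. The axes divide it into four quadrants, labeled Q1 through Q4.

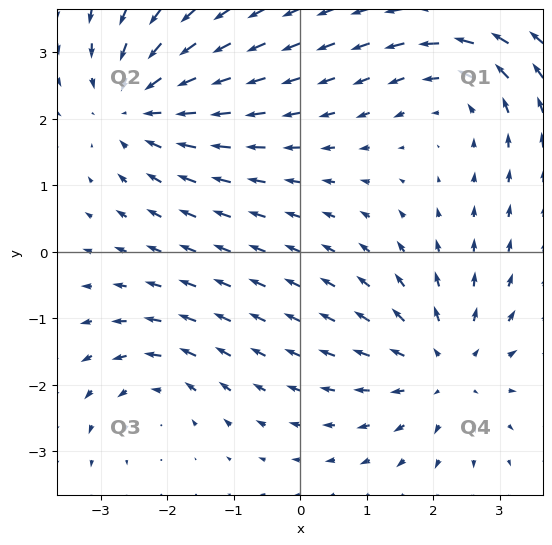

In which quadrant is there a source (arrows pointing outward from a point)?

Q4

The source sits at approximately (2.2, -1.8), which lies in quadrant Q4. The divergence there is about +4, positive as expected for a source.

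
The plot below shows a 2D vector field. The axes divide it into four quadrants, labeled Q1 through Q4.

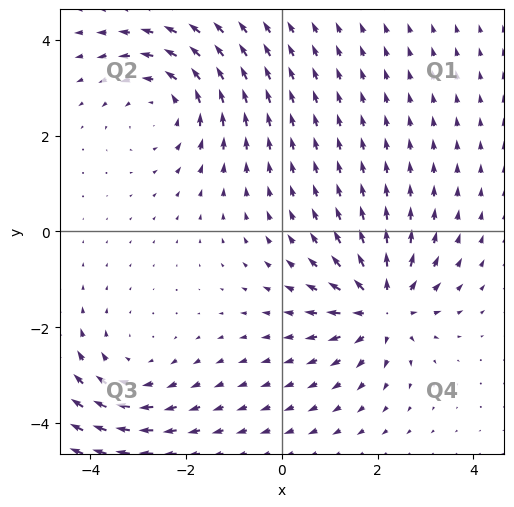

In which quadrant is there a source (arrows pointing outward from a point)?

Q4

The source sits at approximately (2.1, -1.6), which lies in quadrant Q4. The divergence there is about +5, positive as expected for a source.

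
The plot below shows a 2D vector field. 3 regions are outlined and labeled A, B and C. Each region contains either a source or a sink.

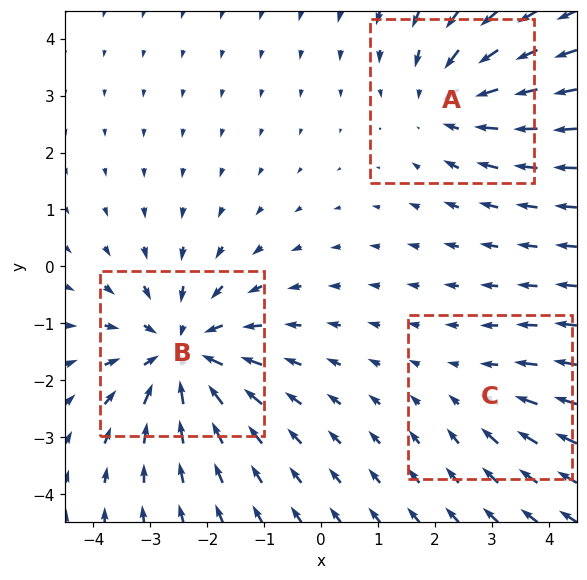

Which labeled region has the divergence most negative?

B

Divergence at each region's feature centre — A: about -3, B: about -4, C: about -2. Region B is most negative.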